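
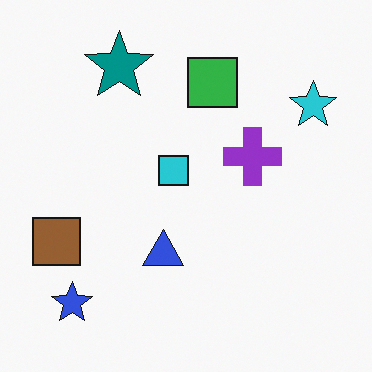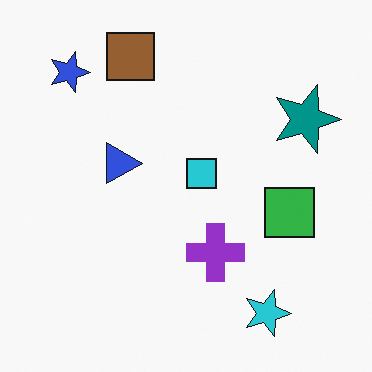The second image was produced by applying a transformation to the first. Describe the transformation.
The second image is the first rotated 90° clockwise.

The blue star sits in the bottom-left of the first image and the top-left of the second — consistent with a whole-image 90° clockwise rotation.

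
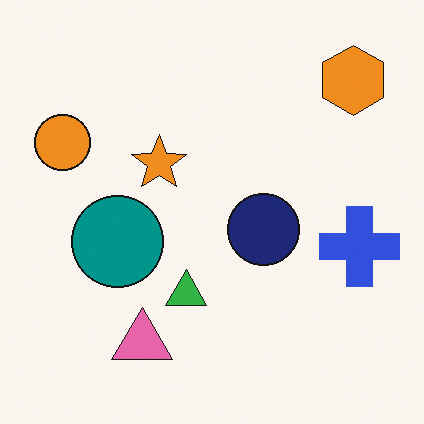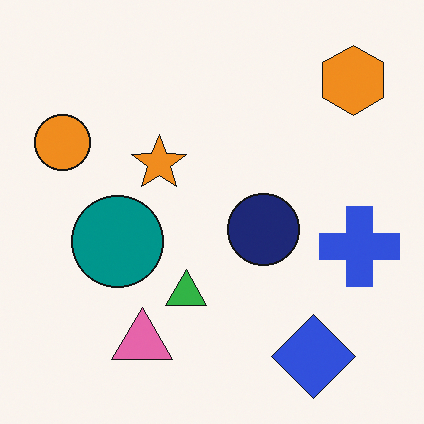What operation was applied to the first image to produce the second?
The transformation is: overlaid with an additional blue diamond.

A blue diamond appears in the second image that is absent from the first.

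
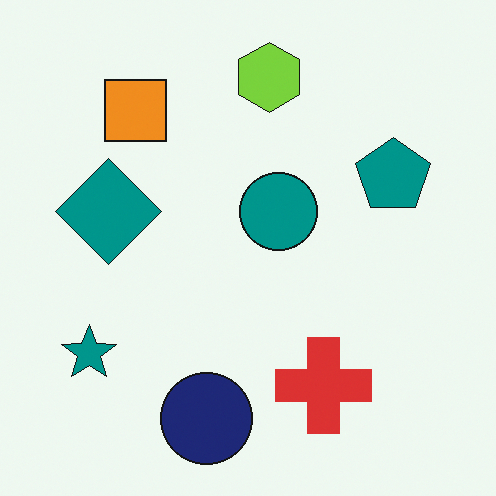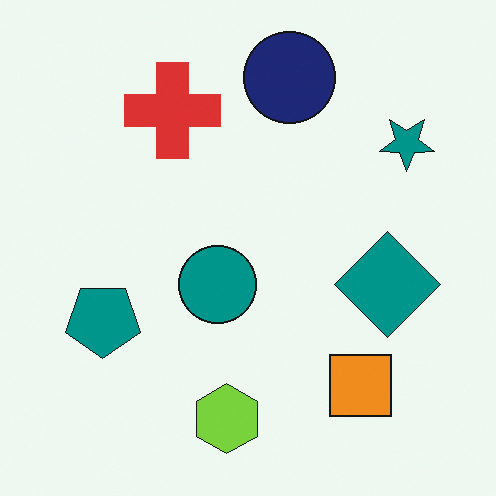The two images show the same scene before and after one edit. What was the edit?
The image was rotated 180°.

The teal star sits in the bottom-left of the first image and the top-right of the second — consistent with a whole-image 180° rotation.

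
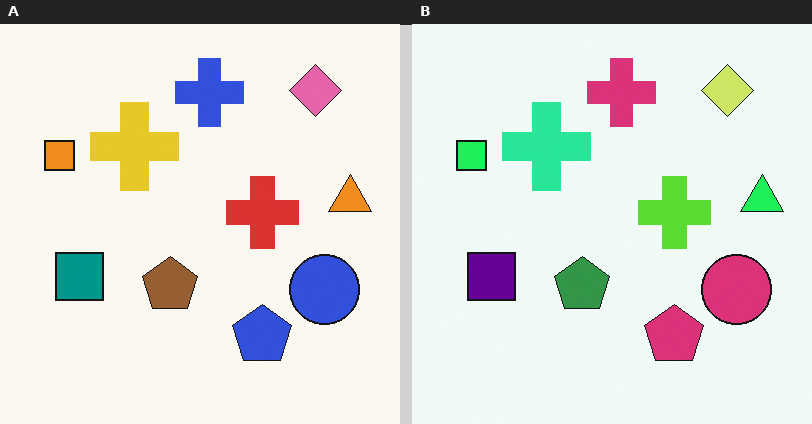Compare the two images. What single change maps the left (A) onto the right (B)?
The transformation is: hue-shifted by a moderate amount.

Every shape's color has rotated by the same amount around the hue wheel — a uniform hue shift.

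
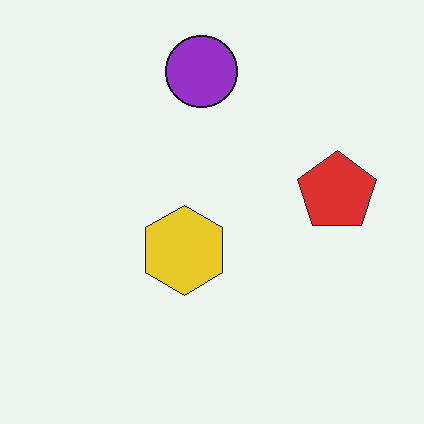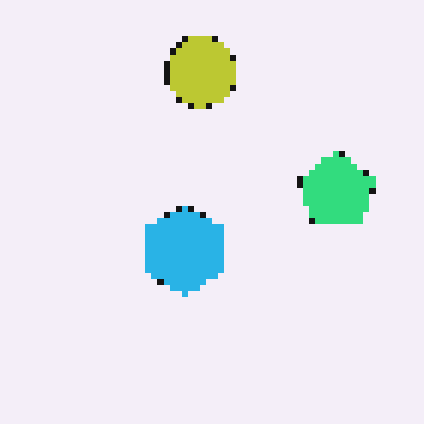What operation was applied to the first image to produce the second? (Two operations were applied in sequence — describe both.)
This is the original image hue-shifted by a moderate amount, then moderately pixelated.

Every shape's color has rotated by the same amount around the hue wheel — a uniform hue shift. Shapes are reduced to large square blocks; fine edges and outlines are lost — a downscale-then-upscale (mosaic) effect.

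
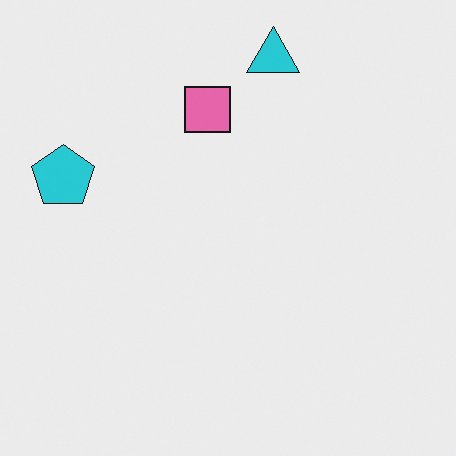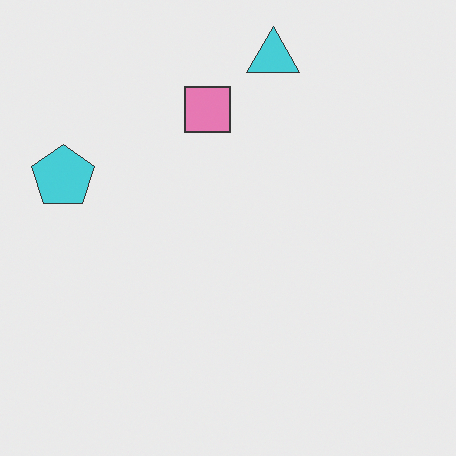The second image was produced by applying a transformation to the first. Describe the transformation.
It was given slightly reduced contrast.

Tones are pushed toward mid-grey across the whole image — a global contrast change.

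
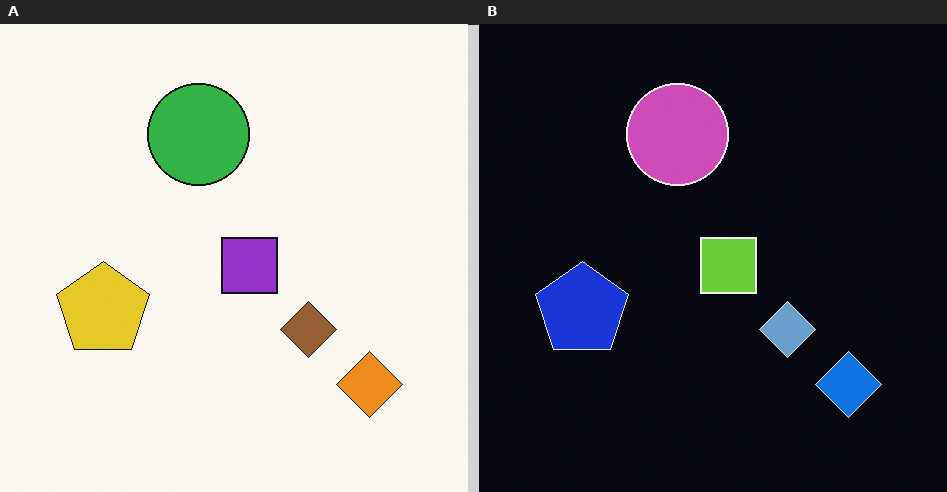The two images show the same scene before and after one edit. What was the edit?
The transformation is: color-inverted (negative).

The light background has become dark and every shape's color is its complement — a photographic negative.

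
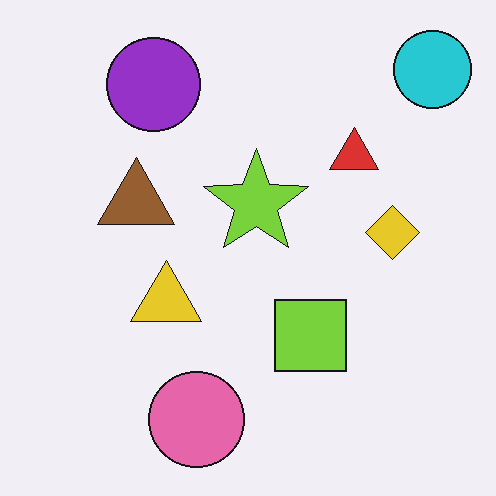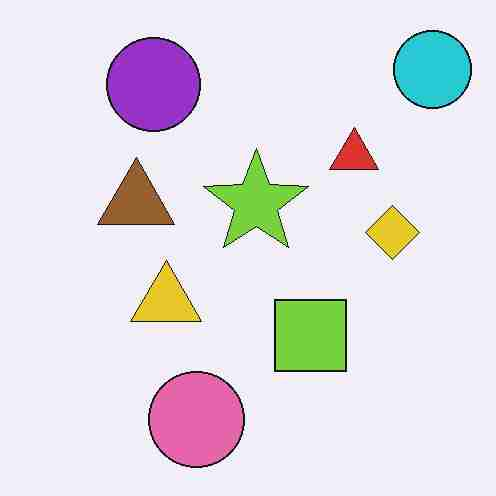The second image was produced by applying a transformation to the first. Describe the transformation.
The image was heavily JPEG-compressed with obvious blocking artifacts.

Blocky 8×8 compression artifacts appear around shape edges and the flat background shows ringing — characteristic JPEG degradation.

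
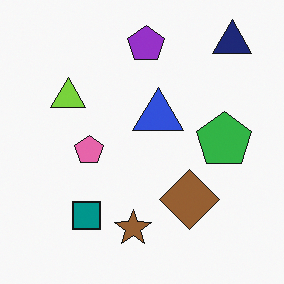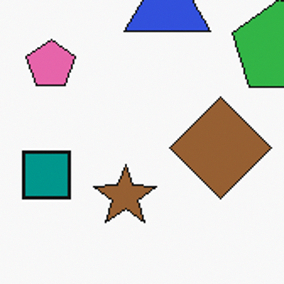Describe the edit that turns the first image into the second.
It was cropped to a noticeably smaller region and rescaled.

The visible shapes are larger and the field of view is narrower; shapes near the original edges may be partly or wholly outside the frame — a crop-and-rescale.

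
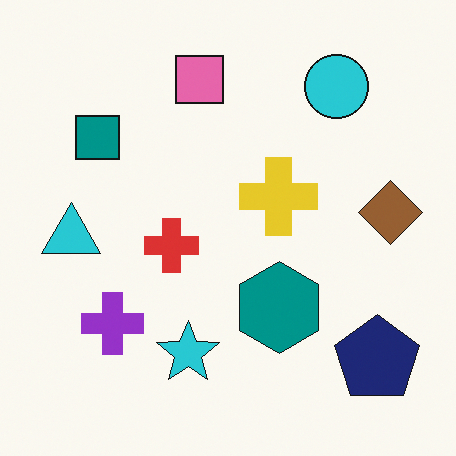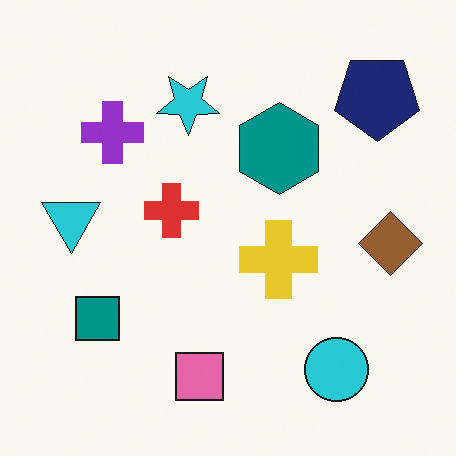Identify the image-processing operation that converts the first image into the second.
It was flipped vertically (top ↔ bottom).

The pink square is in the top of the first image and the bottom of the second — shapes on opposite sides of the horizontal midline have swapped in a mirror flip.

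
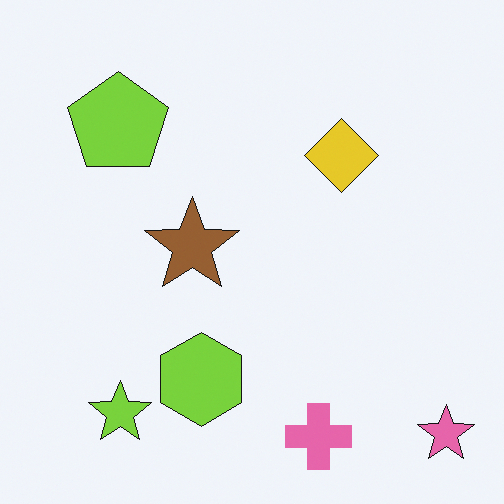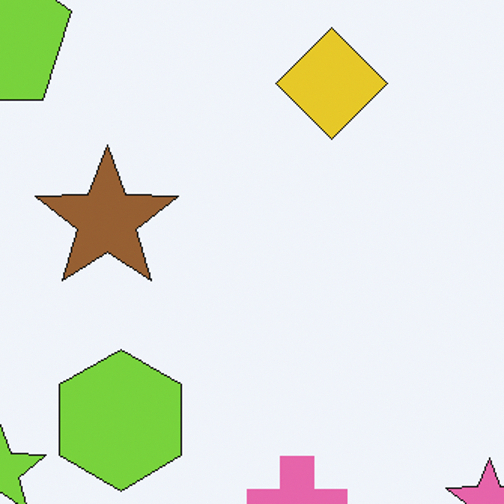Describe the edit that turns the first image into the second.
Cropped slightly and scaled back up.

The visible shapes are larger and the field of view is narrower; shapes near the original edges may be partly or wholly outside the frame — a crop-and-rescale.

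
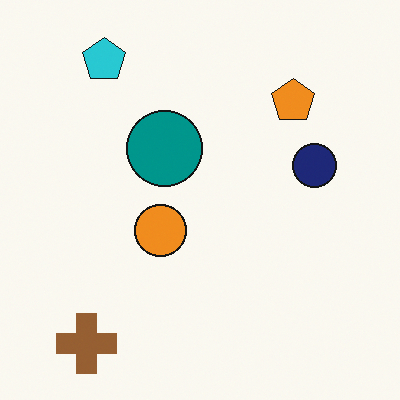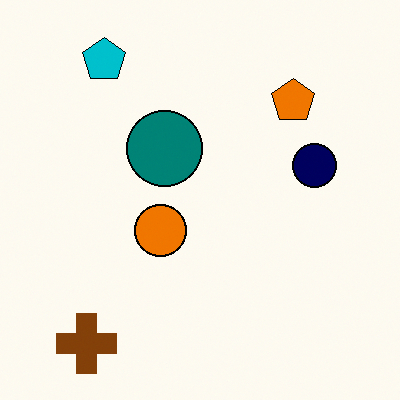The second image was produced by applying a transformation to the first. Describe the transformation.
It was given slightly increased contrast.

Tones are pushed away from mid-grey across the whole image — a global contrast change.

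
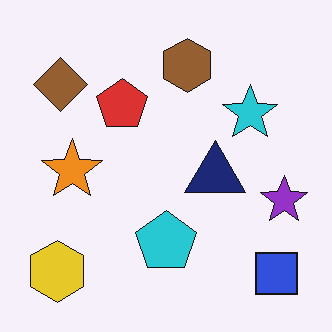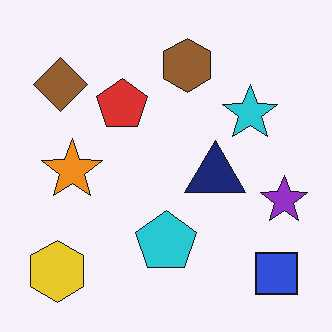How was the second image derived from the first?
JPEG-compressed with visible artifacts.

Blocky 8×8 compression artifacts appear around shape edges and the flat background shows ringing — characteristic JPEG degradation.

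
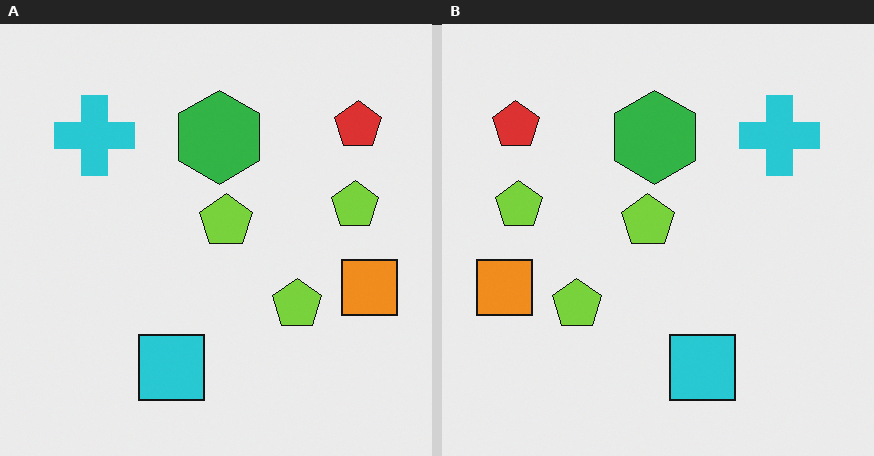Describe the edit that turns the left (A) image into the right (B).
It was flipped horizontally (left ↔ right).

The orange square is in the right of the left (A) image and the left of the right (B) — shapes on opposite sides of the vertical midline have swapped in a mirror flip.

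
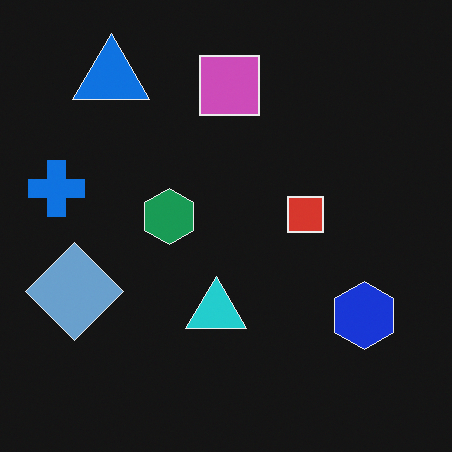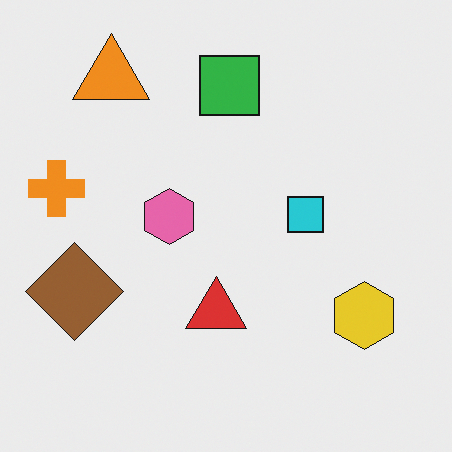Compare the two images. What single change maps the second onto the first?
The image was color-inverted (negative).

The light background has become dark and every shape's color is its complement — a photographic negative.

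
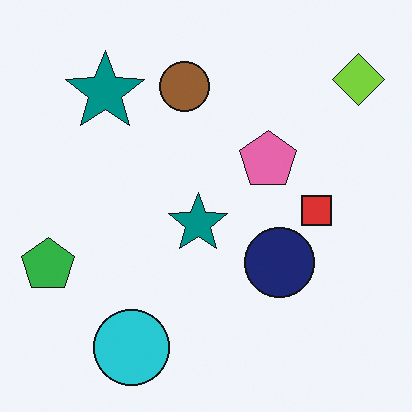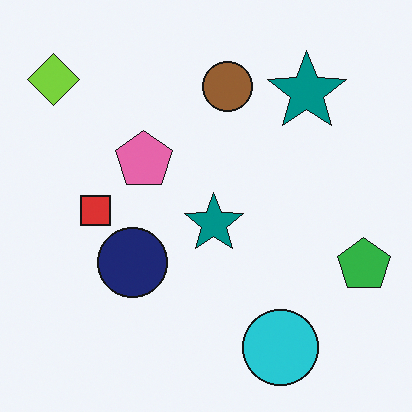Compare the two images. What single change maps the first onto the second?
The image was flipped horizontally (left ↔ right).

The green pentagon is in the left of the first image and the right of the second — shapes on opposite sides of the vertical midline have swapped in a mirror flip.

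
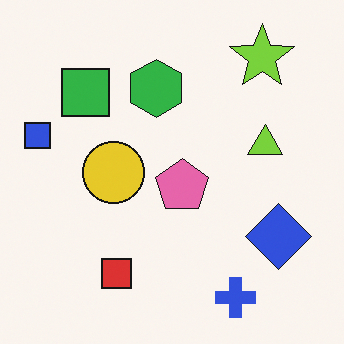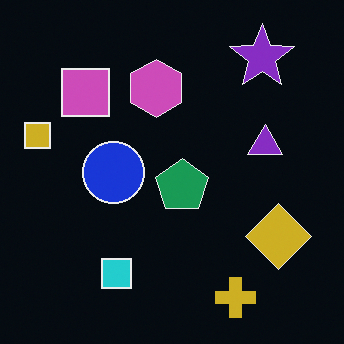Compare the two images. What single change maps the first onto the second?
It was color-inverted (negative).

The light background has become dark and every shape's color is its complement — a photographic negative.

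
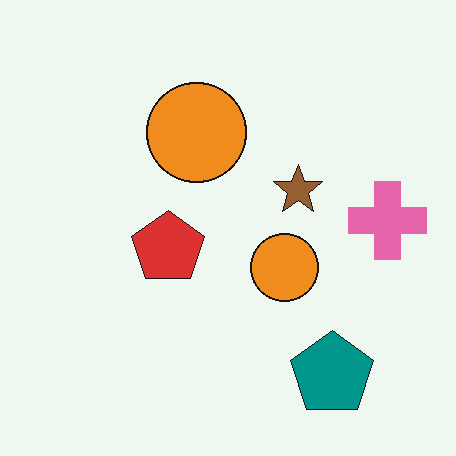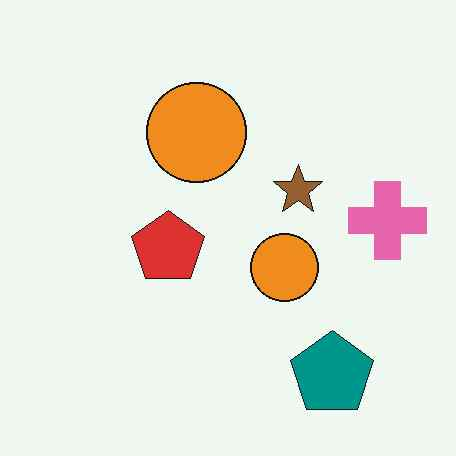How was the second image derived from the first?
It was given moderate JPEG compression.

Blocky 8×8 compression artifacts appear around shape edges and the flat background shows ringing — characteristic JPEG degradation.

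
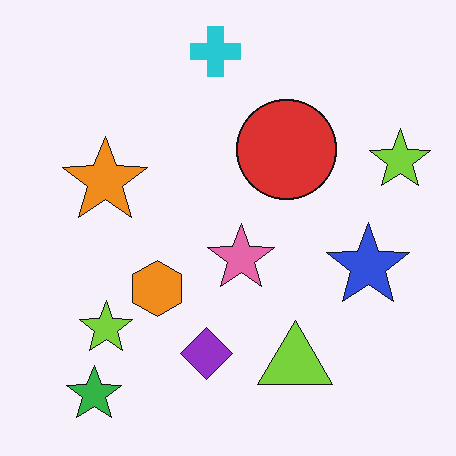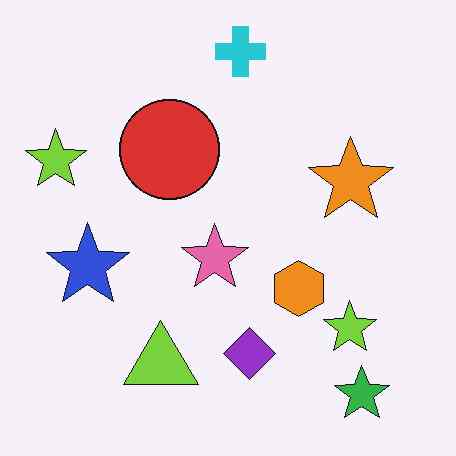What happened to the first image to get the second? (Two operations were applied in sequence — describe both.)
The second image is the first flipped horizontally (left ↔ right), then JPEG-compressed with visible artifacts.

The blue star is in the right of the first image and the left of the second — shapes on opposite sides of the vertical midline have swapped in a mirror flip. Blocky 8×8 compression artifacts appear around shape edges and the flat background shows ringing — characteristic JPEG degradation.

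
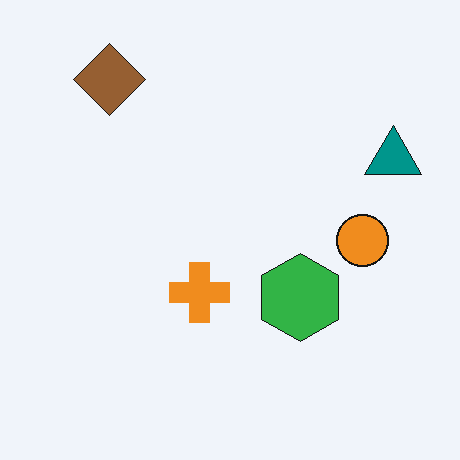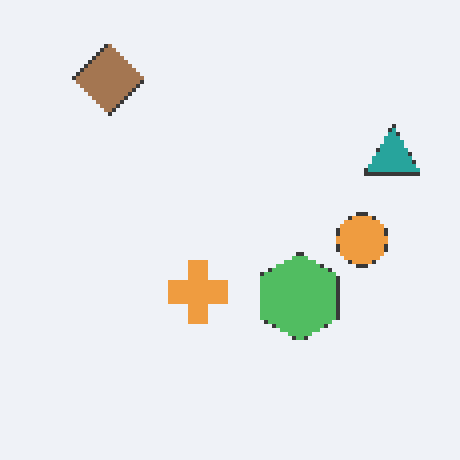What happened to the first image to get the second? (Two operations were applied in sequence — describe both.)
The transformation is: lightly pixelated (a mild mosaic effect), then given slightly reduced contrast.

Shapes are reduced to large square blocks; fine edges and outlines are lost — a downscale-then-upscale (mosaic) effect. Tones are pushed toward mid-grey across the whole image — a global contrast change.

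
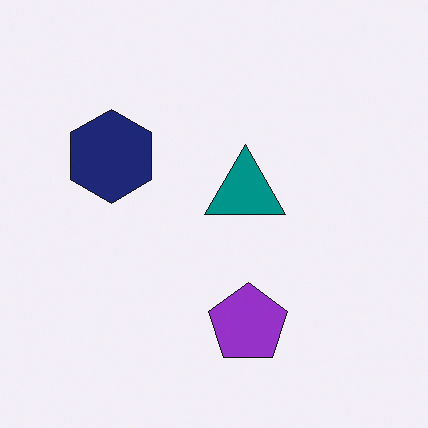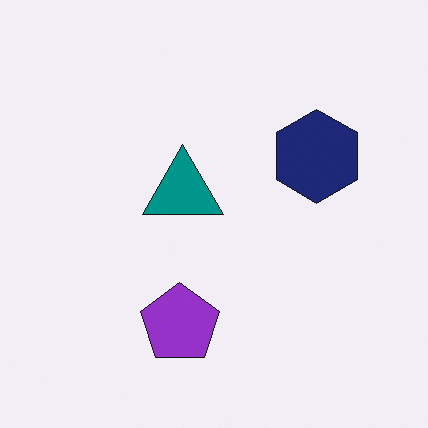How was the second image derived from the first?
The second image is the first flipped horizontally (left ↔ right).

The navy hexagon is in the left of the first image and the right of the second — shapes on opposite sides of the vertical midline have swapped in a mirror flip.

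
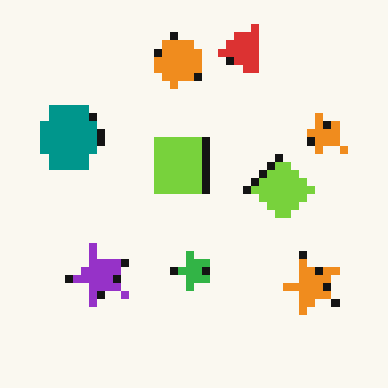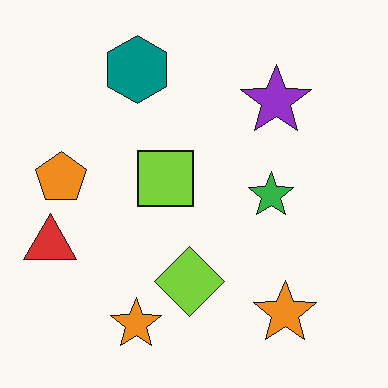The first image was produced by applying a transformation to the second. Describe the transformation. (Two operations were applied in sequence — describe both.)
Transposed (reflected across the top-left ↔ bottom-right diagonal), then moderately pixelated.

Shapes have swapped their row and column positions — what was in the top-right is now in the bottom-left — a diagonal reflection. Shapes are reduced to large square blocks; fine edges and outlines are lost — a downscale-then-upscale (mosaic) effect.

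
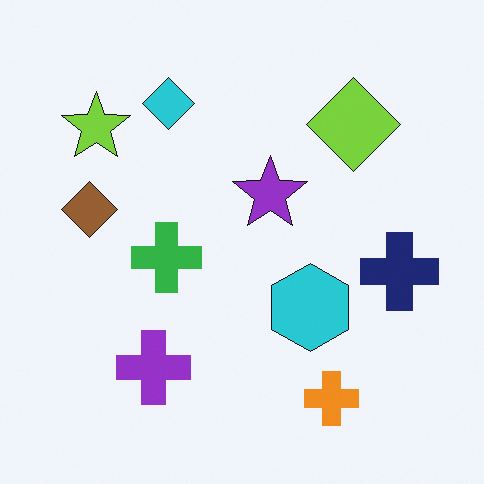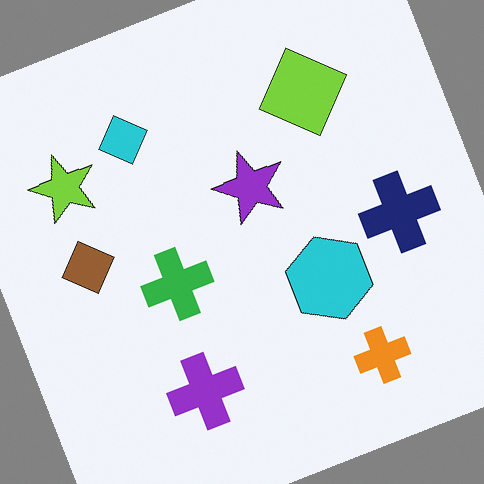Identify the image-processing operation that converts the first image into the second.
The transformation is: rotated counter-clockwise by a moderate amount.

Every shape is tilted by the same angle and the image corners show triangular fill wedges — a whole-image rotation by a non-right angle.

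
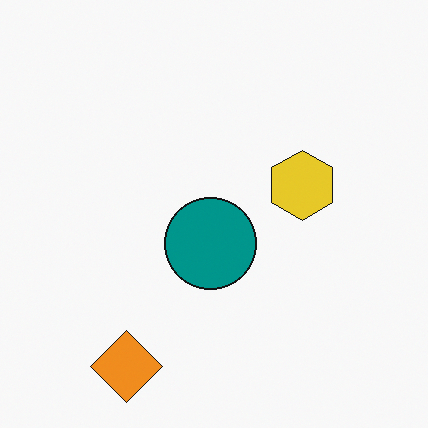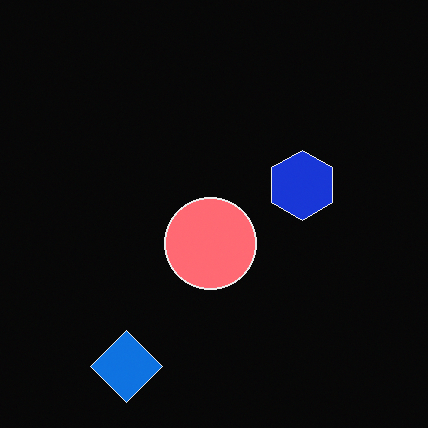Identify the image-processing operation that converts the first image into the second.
The image was color-inverted (negative).

The light background has become dark and every shape's color is its complement — a photographic negative.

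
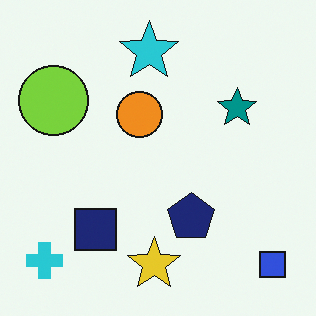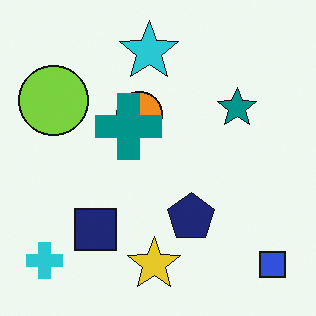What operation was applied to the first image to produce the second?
The transformation is: overlaid with an additional teal cross.

A teal cross appears in the second image that is absent from the first.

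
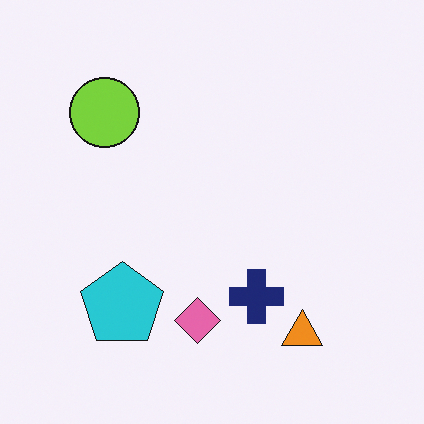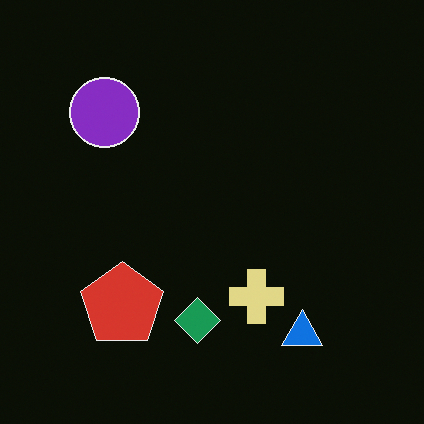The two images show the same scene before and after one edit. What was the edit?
It was color-inverted (negative).

The light background has become dark and every shape's color is its complement — a photographic negative.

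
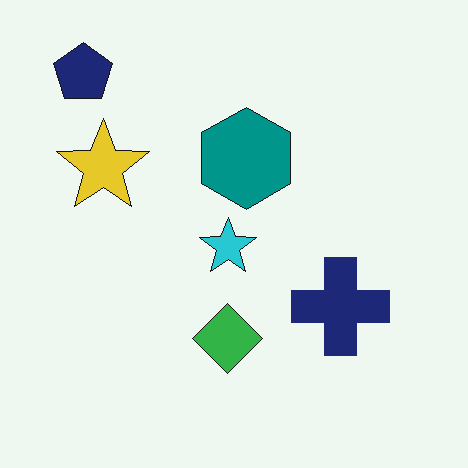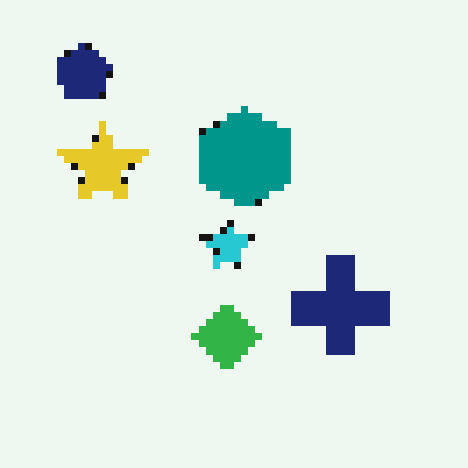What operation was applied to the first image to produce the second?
This is the original image pixelated into visible square blocks.

Shapes are reduced to large square blocks; fine edges and outlines are lost — a downscale-then-upscale (mosaic) effect.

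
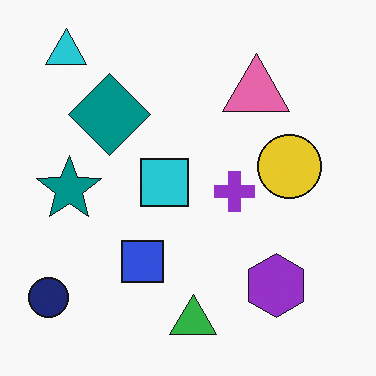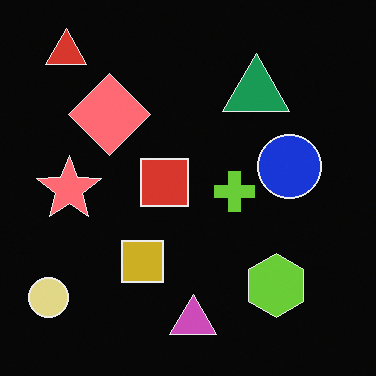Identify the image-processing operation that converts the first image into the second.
It was color-inverted (negative).

The light background has become dark and every shape's color is its complement — a photographic negative.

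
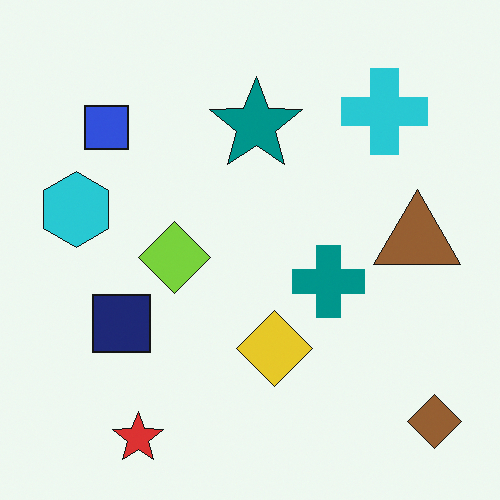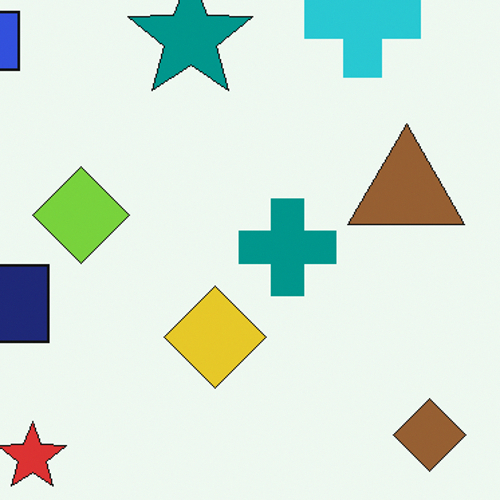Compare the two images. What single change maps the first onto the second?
The image was cropped to a modestly smaller region and rescaled.

The visible shapes are larger and the field of view is narrower; shapes near the original edges may be partly or wholly outside the frame — a crop-and-rescale.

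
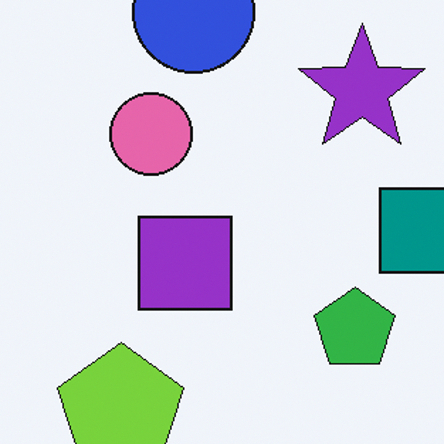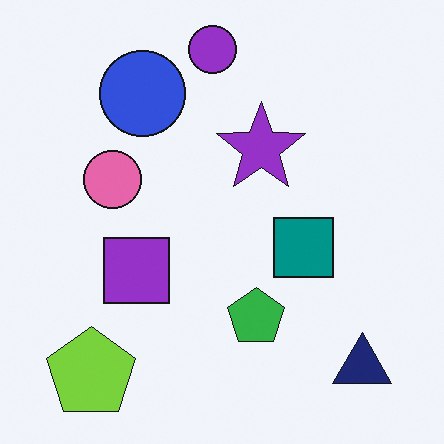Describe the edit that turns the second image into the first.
The transformation is: cropped to a modestly smaller region and rescaled.

The visible shapes are larger and the field of view is narrower; shapes near the original edges may be partly or wholly outside the frame — a crop-and-rescale.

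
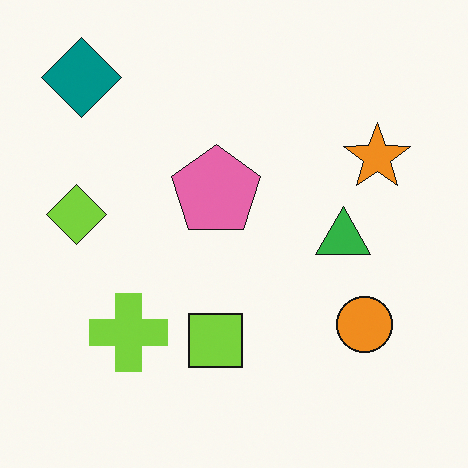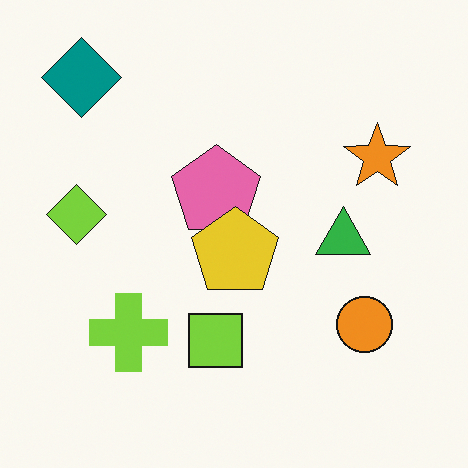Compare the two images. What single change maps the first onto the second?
The image was overlaid with an additional yellow pentagon.

A yellow pentagon appears in the second image that is absent from the first.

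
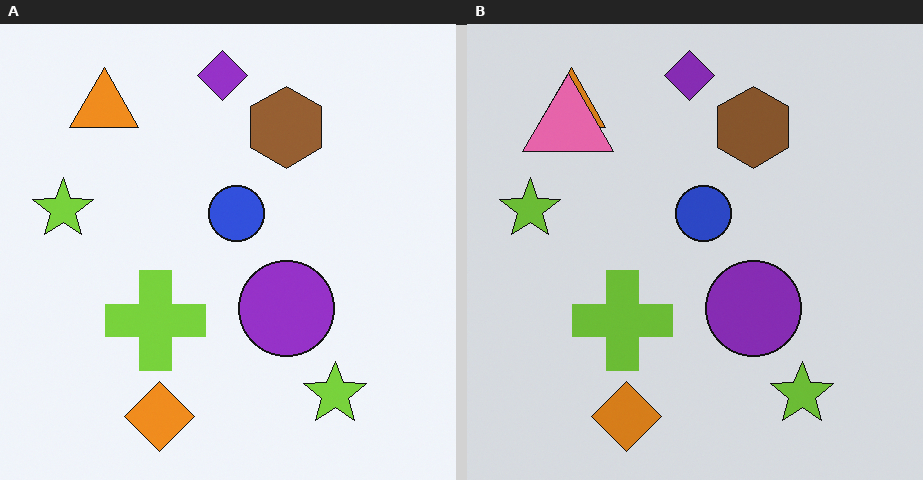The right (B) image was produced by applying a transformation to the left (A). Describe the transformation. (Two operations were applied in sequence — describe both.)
The right (B) image is the left (A) slightly darkened, then overlaid with an additional pink triangle.

Every pixel — background and shapes alike — is uniformly darkened. A pink triangle appears in the right (B) image that is absent from the left (A).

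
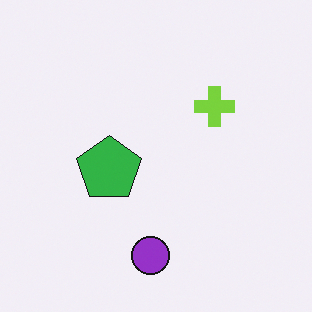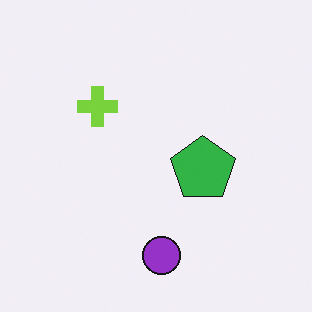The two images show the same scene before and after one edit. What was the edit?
This is the original image flipped horizontally (left ↔ right).

The lime cross is in the right of the first image and the left of the second — shapes on opposite sides of the vertical midline have swapped in a mirror flip.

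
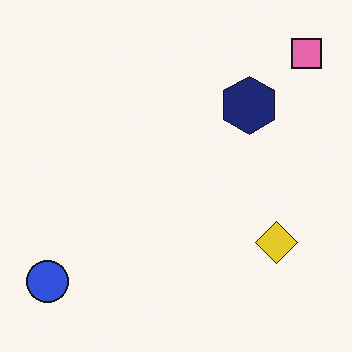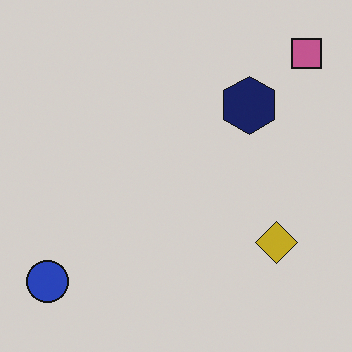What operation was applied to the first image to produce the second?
It was darkened a little.

Every pixel — background and shapes alike — is uniformly darkened.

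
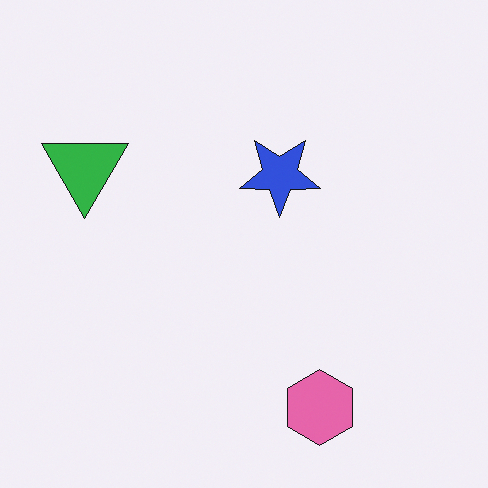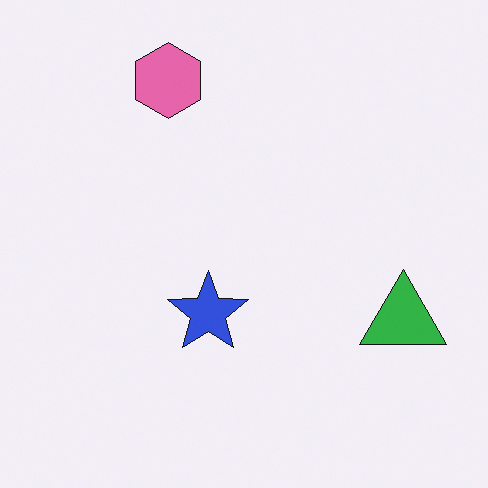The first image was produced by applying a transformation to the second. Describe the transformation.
The first image is the second rotated 180°.

The pink hexagon sits in the top of the second image and the bottom of the first — consistent with a whole-image 180° rotation.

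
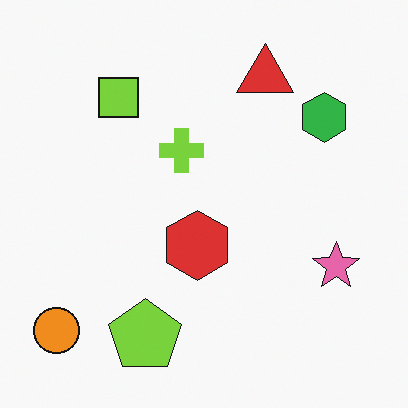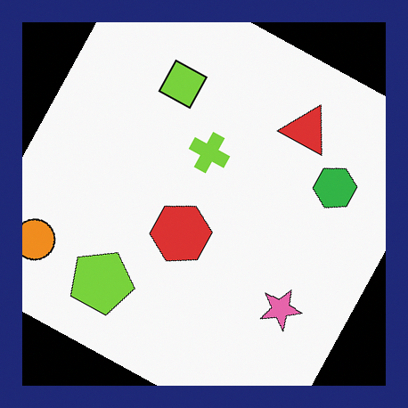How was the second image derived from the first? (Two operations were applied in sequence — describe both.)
Rotated clockwise by a moderate amount, then framed with a navy border.

Every shape is tilted by the same angle and the image corners show triangular fill wedges — a whole-image rotation by a non-right angle. A solid navy frame runs around the edge of the second image, with the content slightly shrunk inside it.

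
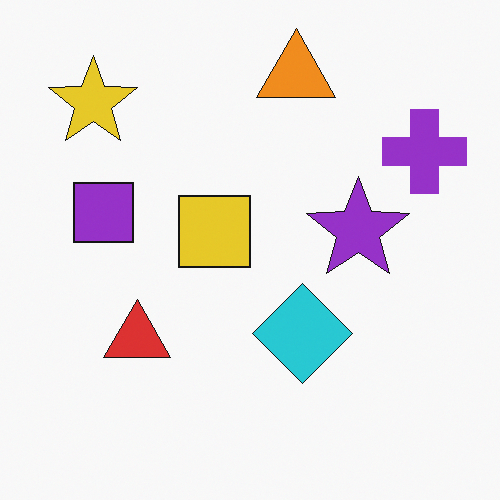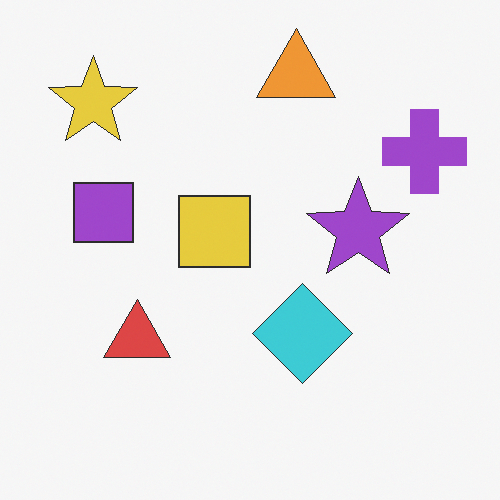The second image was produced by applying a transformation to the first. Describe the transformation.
The transformation is: given slightly reduced contrast.

Tones are pushed toward mid-grey across the whole image — a global contrast change.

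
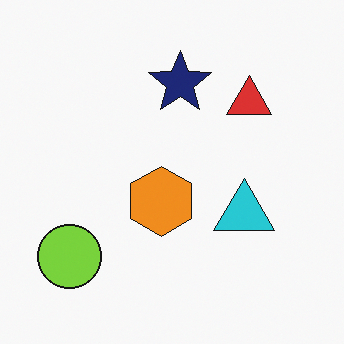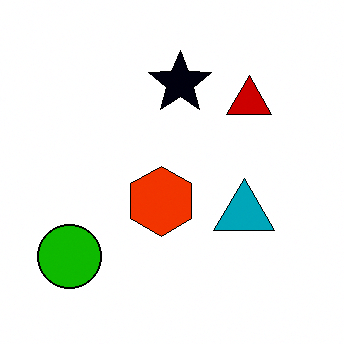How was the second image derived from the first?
The second image is the first given much higher contrast.

Tones are pushed away from mid-grey across the whole image — a global contrast change.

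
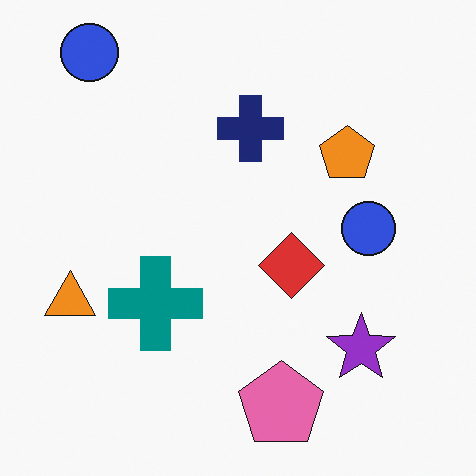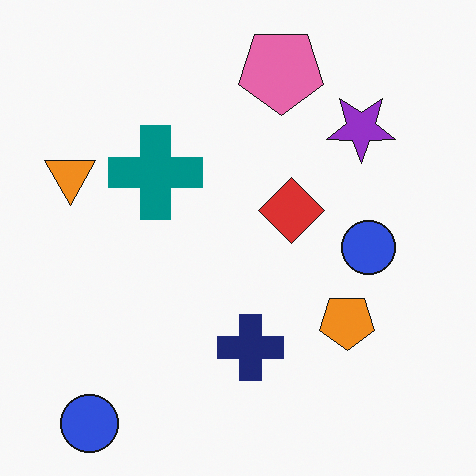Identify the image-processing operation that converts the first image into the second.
Flipped vertically (top ↔ bottom).

The pink pentagon is in the bottom of the first image and the top of the second — shapes on opposite sides of the horizontal midline have swapped in a mirror flip.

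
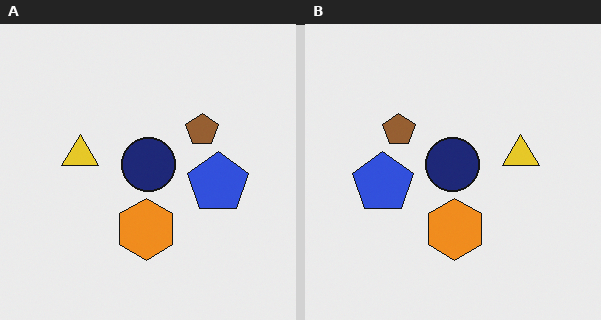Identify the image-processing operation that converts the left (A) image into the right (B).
It was flipped horizontally (left ↔ right).

The blue pentagon is in the right of the left (A) image and the left of the right (B) — shapes on opposite sides of the vertical midline have swapped in a mirror flip.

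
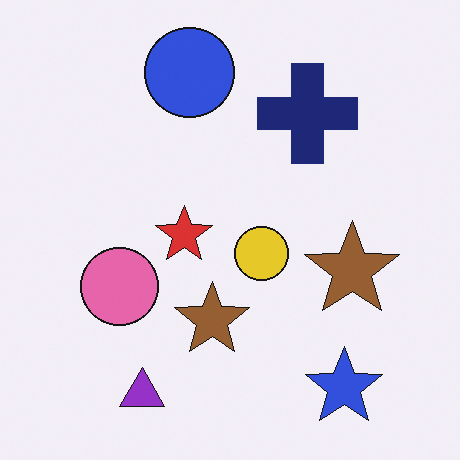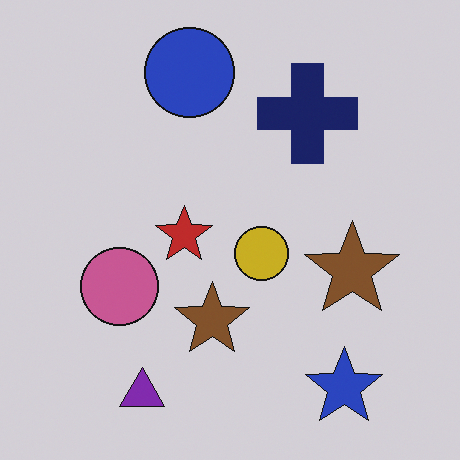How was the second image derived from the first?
It was slightly darkened.

Every pixel — background and shapes alike — is uniformly darkened.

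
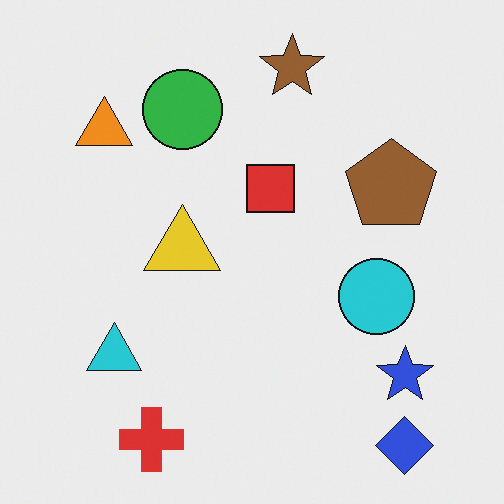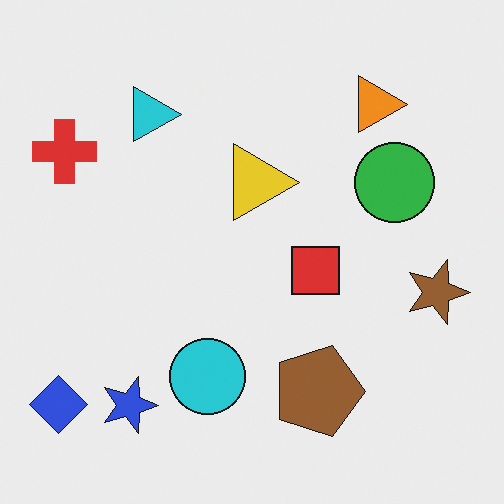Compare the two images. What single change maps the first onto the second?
The transformation is: rotated 90° clockwise.

The blue diamond sits in the bottom-right of the first image and the bottom-left of the second — consistent with a whole-image 90° clockwise rotation.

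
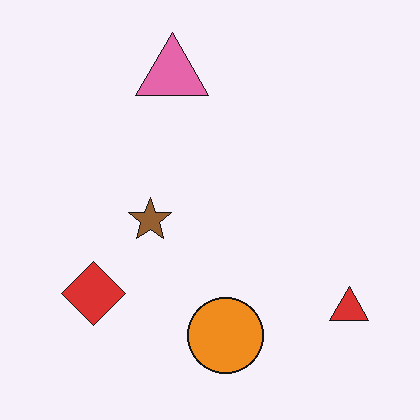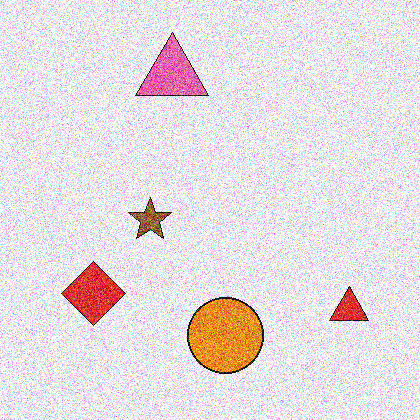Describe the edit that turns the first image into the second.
It was degraded with heavy additive noise.

Random speckle covers the whole image, including the flat background.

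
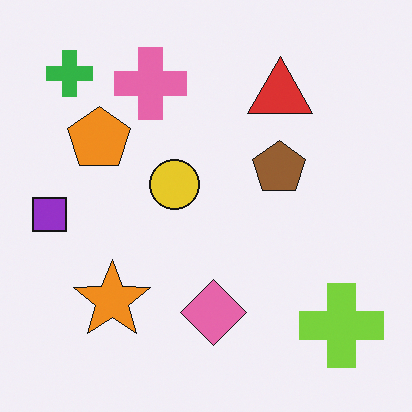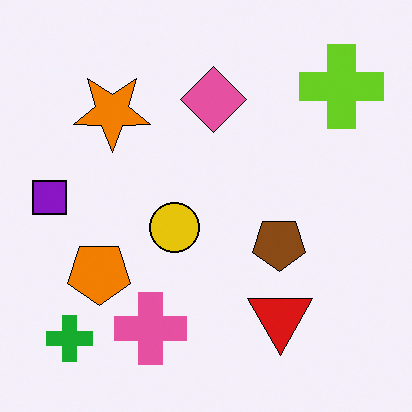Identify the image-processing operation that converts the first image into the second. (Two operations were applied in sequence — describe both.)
The transformation is: flipped vertically (top ↔ bottom), then given slightly increased contrast.

The green cross is in the top-left of the first image and the bottom-left of the second — shapes on opposite sides of the horizontal midline have swapped in a mirror flip. Tones are pushed away from mid-grey across the whole image — a global contrast change.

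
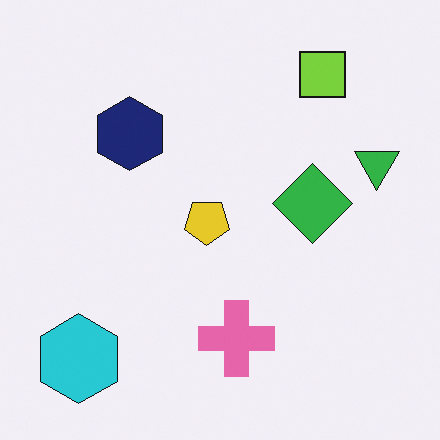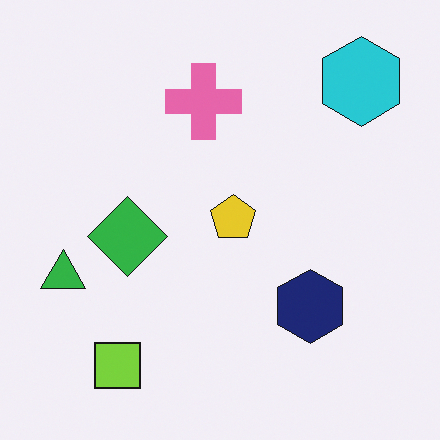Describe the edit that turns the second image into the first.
This is the original image rotated 180°.

The cyan hexagon sits in the top-right of the second image and the bottom-left of the first — consistent with a whole-image 180° rotation.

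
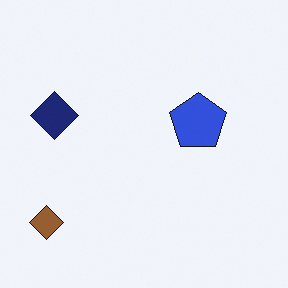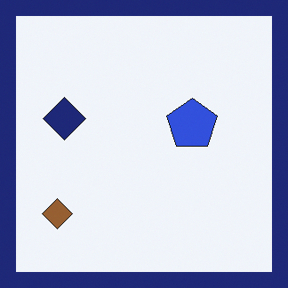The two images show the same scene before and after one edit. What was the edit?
This is the original image framed with a navy border.

A solid navy frame runs around the edge of the second image, with the content slightly shrunk inside it.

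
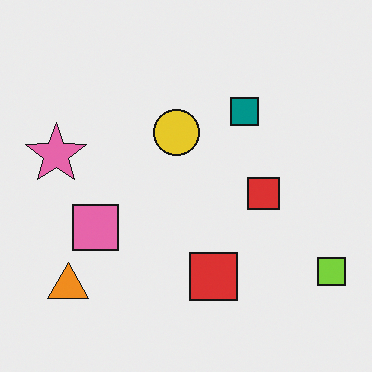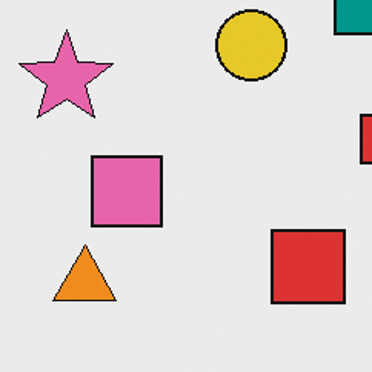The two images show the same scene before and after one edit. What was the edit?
The second image is the first cropped to a modestly smaller region and rescaled.

The visible shapes are larger and the field of view is narrower; shapes near the original edges may be partly or wholly outside the frame — a crop-and-rescale.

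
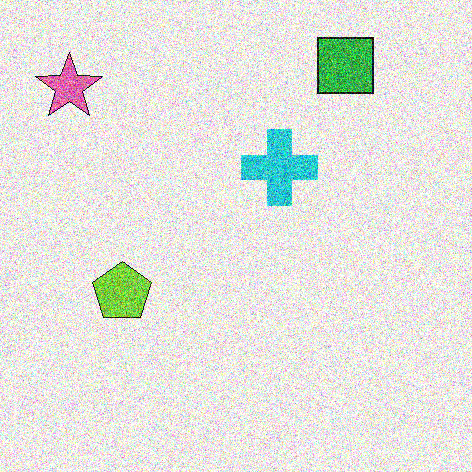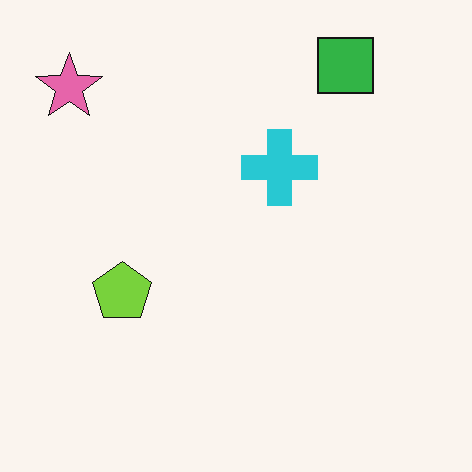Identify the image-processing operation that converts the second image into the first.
The image was degraded with a thick layer of grain.

Random speckle covers the whole image, including the flat background.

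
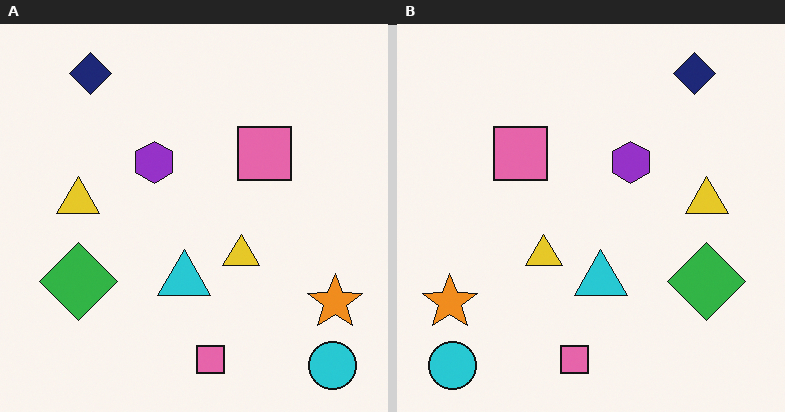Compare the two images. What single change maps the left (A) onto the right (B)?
The image was flipped horizontally (left ↔ right).

The orange star is in the bottom-right of the left (A) image and the bottom-left of the right (B) — shapes on opposite sides of the vertical midline have swapped in a mirror flip.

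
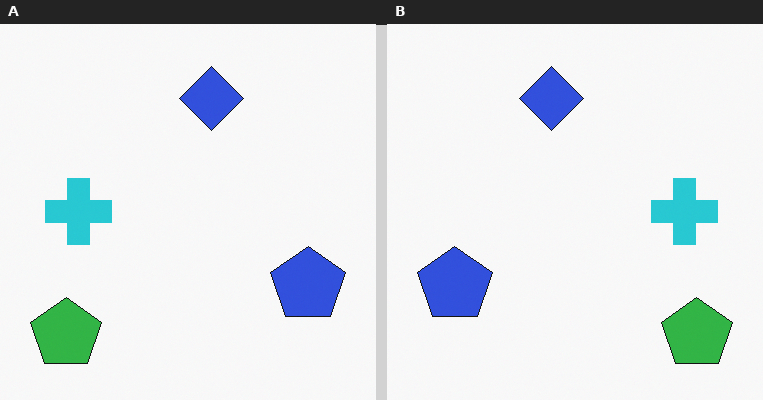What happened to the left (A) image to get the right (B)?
It was flipped horizontally (left ↔ right).

The green pentagon is in the bottom-left of the left (A) image and the bottom-right of the right (B) — shapes on opposite sides of the vertical midline have swapped in a mirror flip.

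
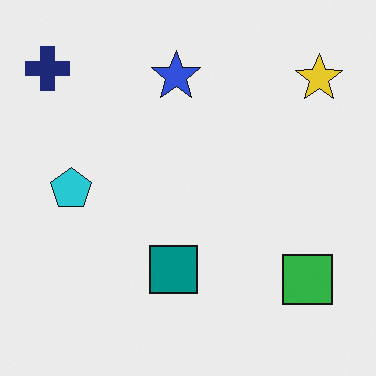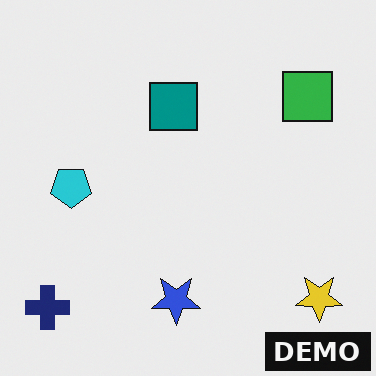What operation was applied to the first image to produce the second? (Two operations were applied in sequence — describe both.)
The image was flipped vertically (top ↔ bottom), then watermarked with the text "DEMO" in the lower-right corner.

The navy cross is in the top-left of the first image and the bottom-left of the second — shapes on opposite sides of the horizontal midline have swapped in a mirror flip. A dark label reading "DEMO" appears in the lower-right corner.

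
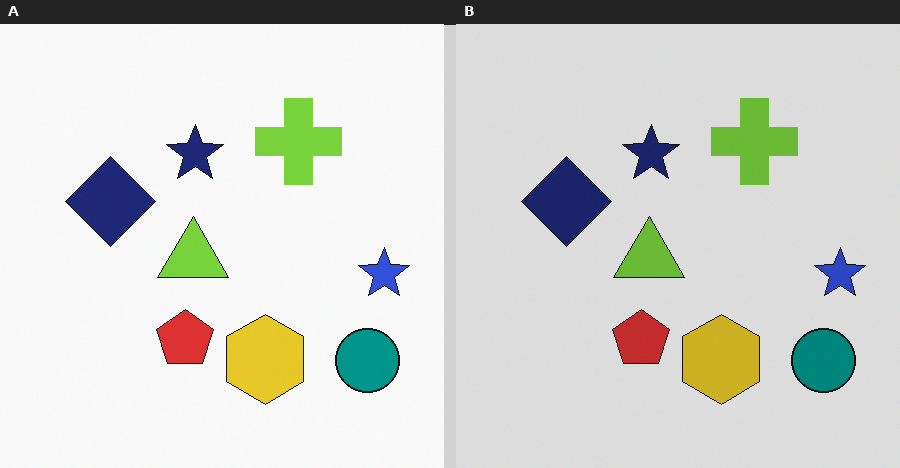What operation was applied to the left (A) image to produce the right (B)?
The image was slightly darkened.

Every pixel — background and shapes alike — is uniformly darkened.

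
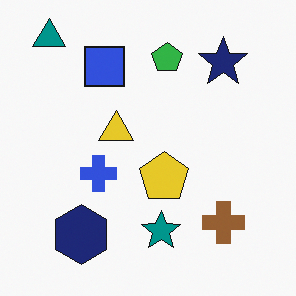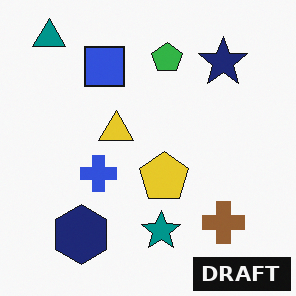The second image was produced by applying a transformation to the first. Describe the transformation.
The image was watermarked with the text "DRAFT" in the lower-right corner.

A dark label reading "DRAFT" appears in the lower-right corner.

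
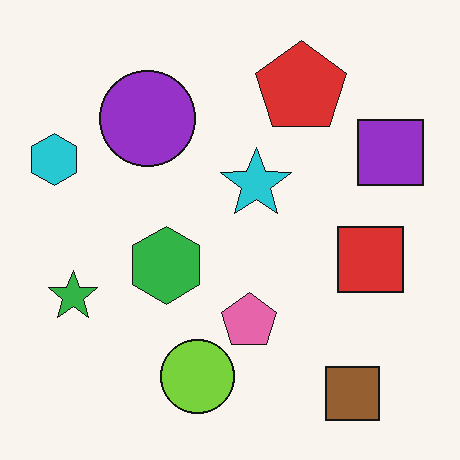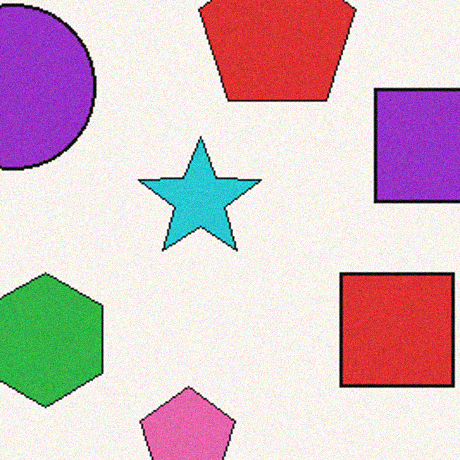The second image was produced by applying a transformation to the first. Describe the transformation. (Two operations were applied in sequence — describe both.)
Cropped to a noticeably smaller region and rescaled, then degraded with subtle gaussian noise.

The visible shapes are larger and the field of view is narrower; shapes near the original edges may be partly or wholly outside the frame — a crop-and-rescale. Random speckle covers the whole image, including the flat background.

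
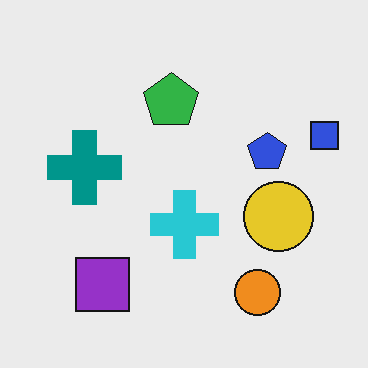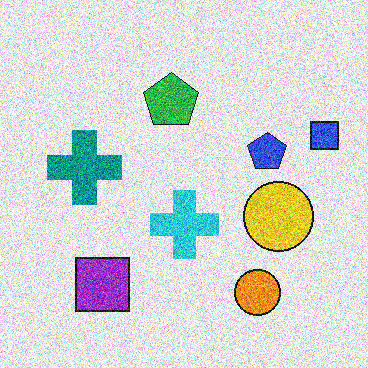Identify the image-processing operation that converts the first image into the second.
This is the original image degraded with a thick layer of grain.

Random speckle covers the whole image, including the flat background.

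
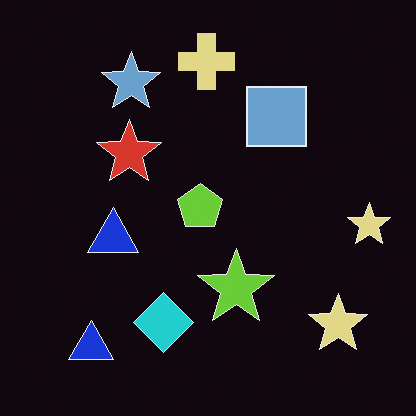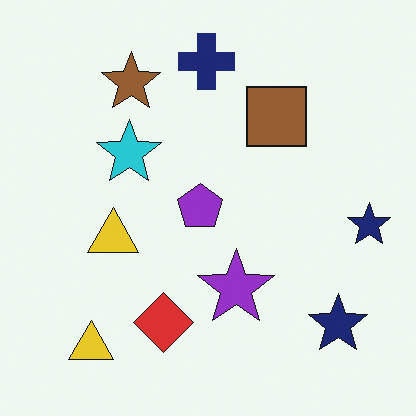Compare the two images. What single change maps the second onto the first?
It was color-inverted (negative).

The light background has become dark and every shape's color is its complement — a photographic negative.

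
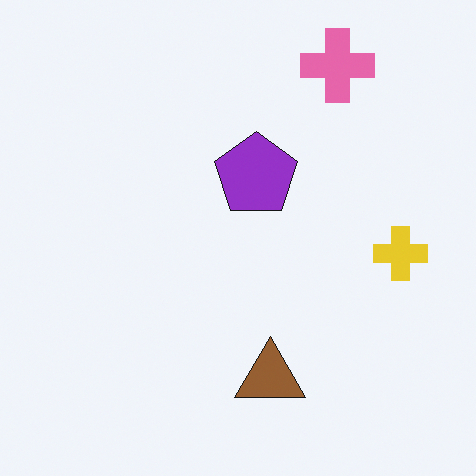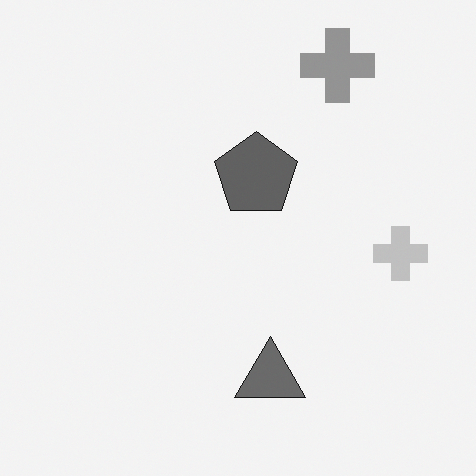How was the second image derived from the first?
It was converted to grayscale.

All color is removed — every shape is now a shade of grey.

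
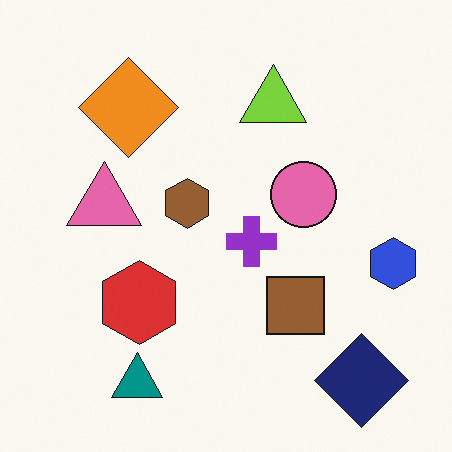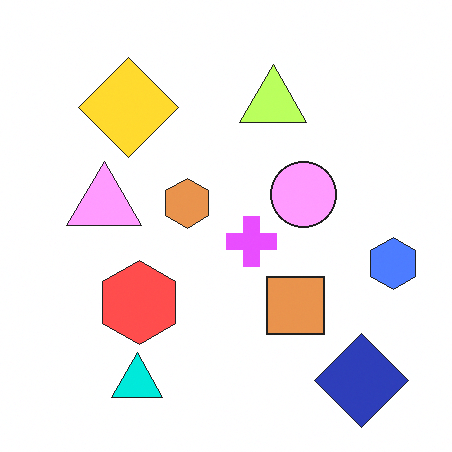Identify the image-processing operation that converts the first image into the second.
The image was brightened a lot.

Every pixel — background and shapes alike — is uniformly brightened.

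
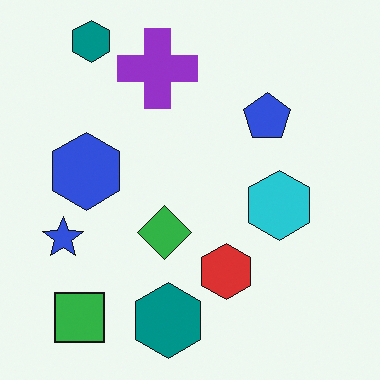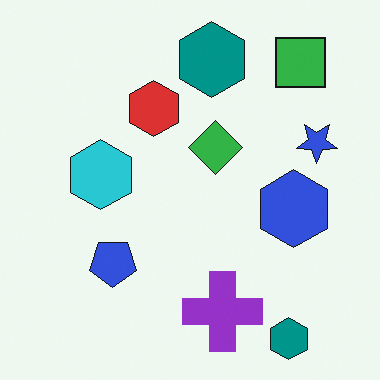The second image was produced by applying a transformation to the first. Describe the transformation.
The image was rotated 180°.

The green square sits in the bottom-left of the first image and the top-right of the second — consistent with a whole-image 180° rotation.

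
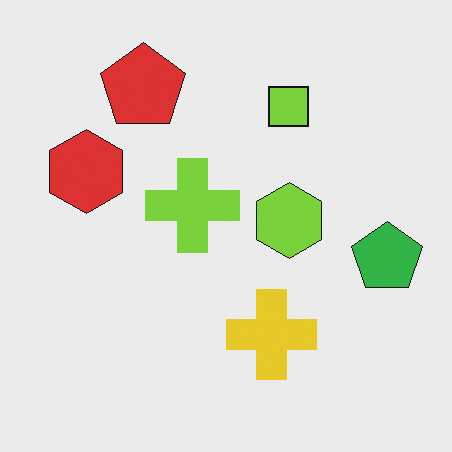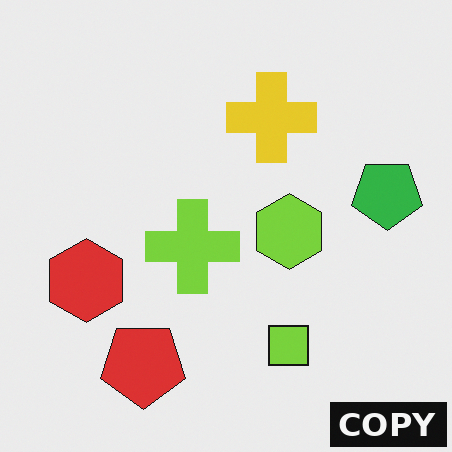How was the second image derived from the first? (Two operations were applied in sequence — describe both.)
The image was flipped vertically (top ↔ bottom), then watermarked with the text "COPY" in the lower-right corner.

The red pentagon is in the top-left of the first image and the bottom-left of the second — shapes on opposite sides of the horizontal midline have swapped in a mirror flip. A dark label reading "COPY" appears in the lower-right corner.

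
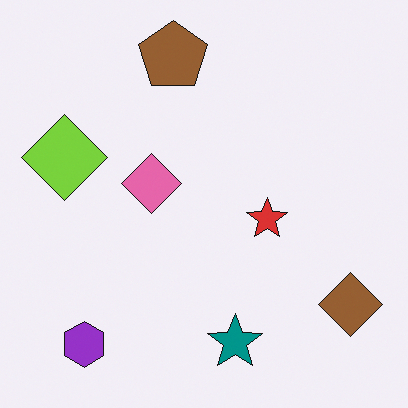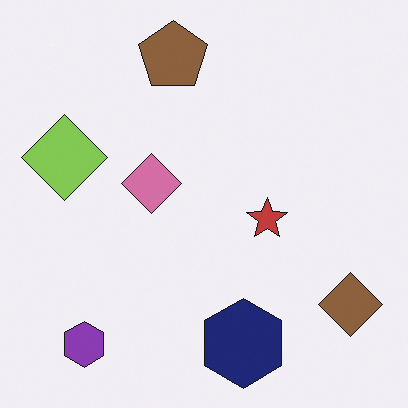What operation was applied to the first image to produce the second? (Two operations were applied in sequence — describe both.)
The transformation is: slightly desaturated, then overlaid with an additional navy hexagon.

All colors are more muted and greyish — a global saturation change. A navy hexagon appears in the second image that is absent from the first.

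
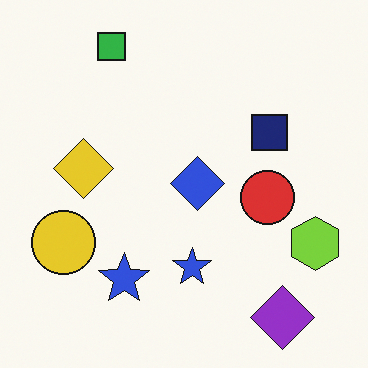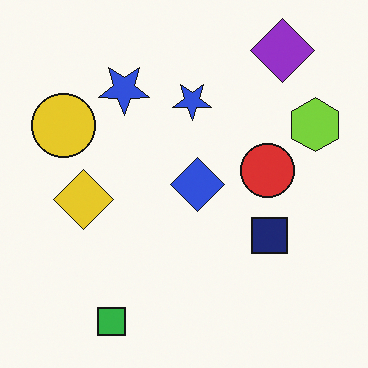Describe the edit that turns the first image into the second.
The transformation is: flipped vertically (top ↔ bottom).

The green square is in the top-left of the first image and the bottom-left of the second — shapes on opposite sides of the horizontal midline have swapped in a mirror flip.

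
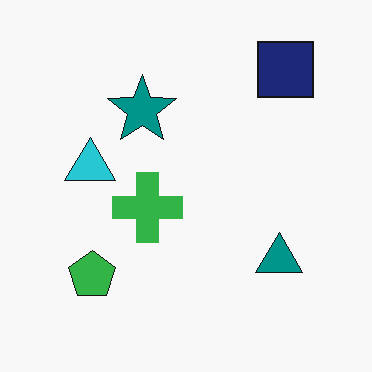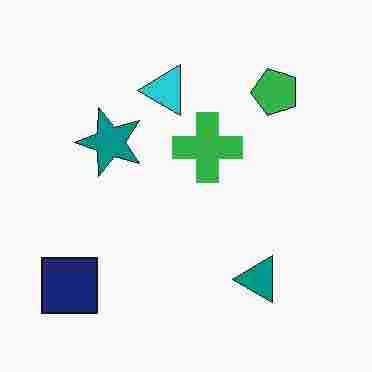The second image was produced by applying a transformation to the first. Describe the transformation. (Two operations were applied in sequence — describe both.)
The transformation is: heavily JPEG-compressed with obvious blocking artifacts, then transposed (reflected across the top-left ↔ bottom-right diagonal).

Blocky 8×8 compression artifacts appear around shape edges and the flat background shows ringing — characteristic JPEG degradation. Shapes have swapped their row and column positions — what was in the top-right is now in the bottom-left — a diagonal reflection.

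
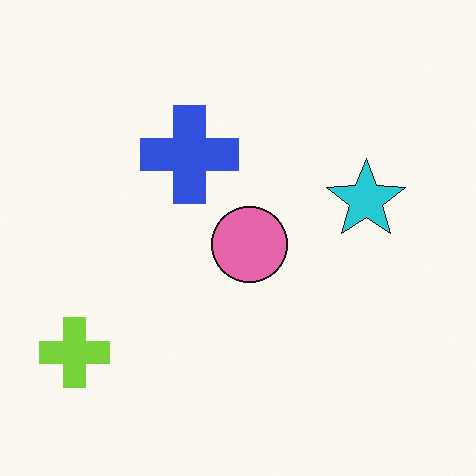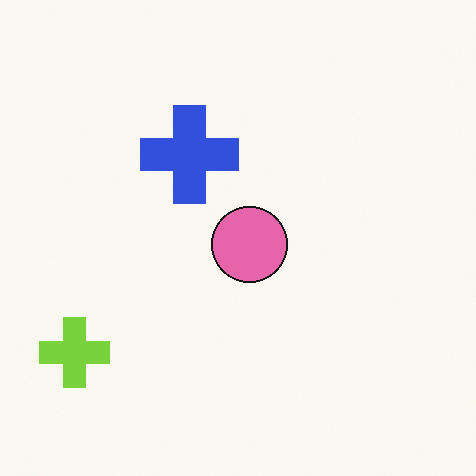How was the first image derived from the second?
The image was overlaid with an additional cyan star.

A cyan star appears in the first image that is absent from the second.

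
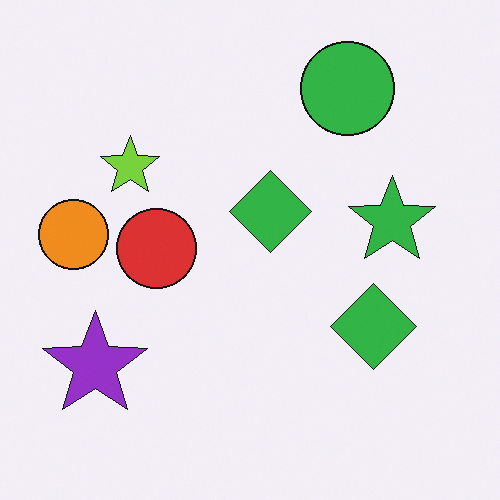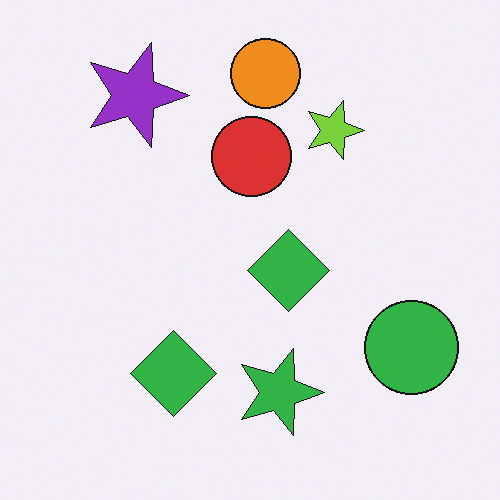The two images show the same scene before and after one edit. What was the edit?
This is the original image rotated 90° clockwise.

The purple star sits in the bottom-left of the first image and the top-left of the second — consistent with a whole-image 90° clockwise rotation.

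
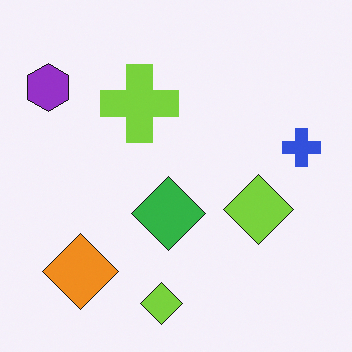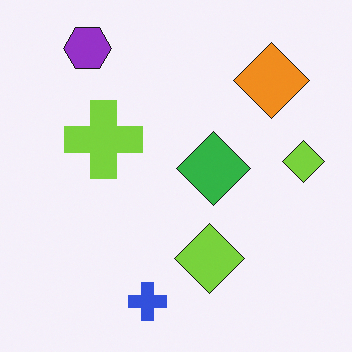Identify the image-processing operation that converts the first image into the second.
It was transposed (reflected across the top-left ↔ bottom-right diagonal).

Shapes have swapped their row and column positions — what was in the top-right is now in the bottom-left — a diagonal reflection.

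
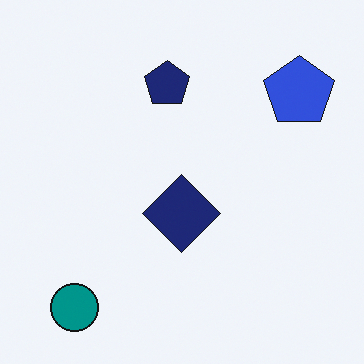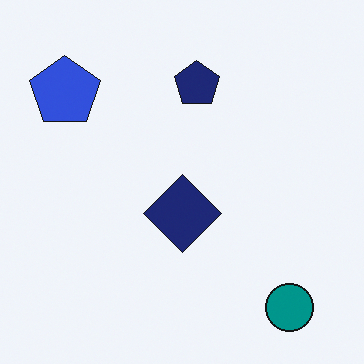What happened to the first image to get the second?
The image was flipped horizontally (left ↔ right).

The blue pentagon is in the top-right of the first image and the top-left of the second — shapes on opposite sides of the vertical midline have swapped in a mirror flip.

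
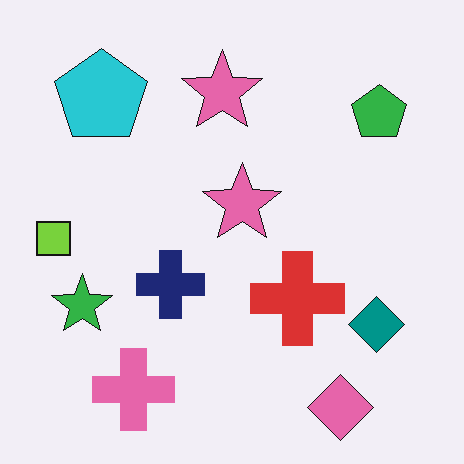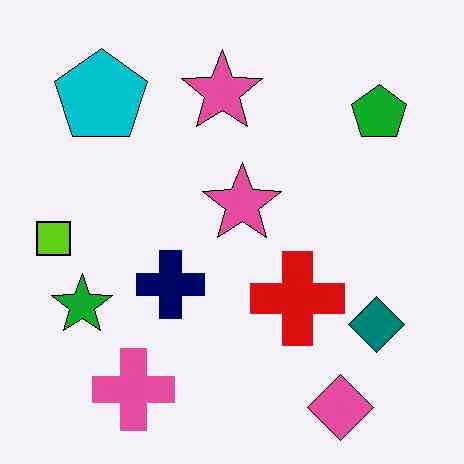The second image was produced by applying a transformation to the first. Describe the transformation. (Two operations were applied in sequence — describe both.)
JPEG-compressed with visible artifacts, then given slightly increased contrast.

Blocky 8×8 compression artifacts appear around shape edges and the flat background shows ringing — characteristic JPEG degradation. Tones are pushed away from mid-grey across the whole image — a global contrast change.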